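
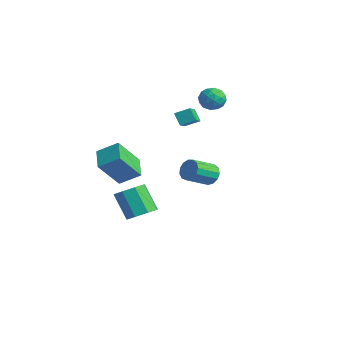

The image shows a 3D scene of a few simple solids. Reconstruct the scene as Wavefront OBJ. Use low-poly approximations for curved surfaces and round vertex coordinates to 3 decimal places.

v -1.254 -3.157 0.325
v -0.607 -2.307 0.973
v -1.344 -1.983 -1.128
v -0.696 -1.132 -0.479
v -0.144 -3.648 -0.141
v 0.504 -2.797 0.508
v -0.233 -2.473 -1.593
v 0.414 -1.623 -0.945
v 3.257 0.532 -0.186
v 3.504 0.276 -0.706
v 3.61 -0.947 -0.054
v 3.363 -0.692 0.466
v 3.777 0.401 -0.516
v 3.883 -0.823 0.135
v 3.885 0.567 -0.222
v 3.991 -0.656 0.43
v 3.794 0.722 0.084
v 3.899 -0.501 0.736
v 3.532 0.817 0.305
v 3.637 -0.407 0.956
v 3.183 0.821 0.369
v 3.288 -0.403 1.021
v 2.857 0.733 0.257
v 2.963 -0.49 0.909
v 2.659 0.582 0.005
v 2.765 -0.642 0.657
v 2.65 0.414 -0.308
v 2.756 -0.809 0.344
v 2.835 0.284 -0.582
v 2.94 -0.939 0.069
v 3.153 0.233 -0.73
v 3.259 -0.991 -0.079
v -2.239 4.46 1.879
v -1.904 3.957 1.424
v -2.416 3.583 2.716
v -2.081 3.08 2.261
v -1.673 3.631 2.582
v -1.563 4.173 2.064
v -2.757 3.367 2.076
v -2.647 3.909 1.558
v -2.224 3.282 1.545
v -1.554 3.445 1.858
v -2.766 4.095 2.282
v -2.096 4.258 2.595
v -2.056 4.285 1.578
v -2.264 3.255 2.562
v -2.024 3.579 2.751
v -1.827 3.283 2.483
v -1.856 4.412 1.955
v -1.659 4.117 1.687
v -1.523 3.925 2.367
v -2.661 3.423 2.453
v -2.464 3.128 2.185
v -2.493 4.257 1.657
v -2.296 3.961 1.389
v -2.797 3.615 1.773
v -2.047 3.593 1.381
v -2.151 3.077 1.873
v -2.548 3.246 1.765
v -2.484 3.565 1.461
v -1.653 3.688 1.565
v -1.757 3.173 2.057
v -1.517 3.497 2.246
v -1.453 3.815 1.942
v -1.841 3.292 1.637
v -2.563 4.367 2.083
v -2.667 3.852 2.575
v -2.867 3.725 2.198
v -2.803 4.043 1.894
v -2.169 4.463 2.267
v -2.273 3.947 2.759
v -1.836 3.975 2.679
v -1.772 4.294 2.375
v -2.479 4.248 2.503
v -3.634 2.692 0.657
v -2.865 1.986 1.163
v -3.244 3.371 1.012
v -2.475 2.666 1.519
v -3.145 2.754 0.001
v -2.376 2.049 0.508
v -2.755 3.434 0.357
v -1.986 2.728 0.863
v -0.532 -1.081 -4.199
v -0.018 -1.739 -3.953
v -0.955 -1.957 -2.576
v -1.468 -1.299 -2.821
v 0.191 -1.152 -3.719
v -0.746 -1.369 -2.341
v -0.024 -0.523 -3.765
v -0.961 -0.741 -2.388
v -0.536 -0.221 -4.066
v -1.473 -0.439 -2.688
v -1.045 -0.423 -4.444
v -1.982 -0.641 -3.067
v -1.254 -1.011 -4.679
v -2.191 -1.228 -3.301
v -1.039 -1.639 -4.632
v -1.976 -1.857 -3.255
v -0.527 -1.941 -4.332
v -1.464 -2.159 -2.954
f 2 4 1
f 5 2 1
f 1 4 3
f 3 5 1
f 2 8 4
f 6 2 5
f 6 8 2
f 4 8 3
f 7 5 3
f 3 8 7
f 7 6 5
f 8 6 7
f 10 9 13
f 10 13 11
f 11 13 14
f 11 14 12
f 13 9 15
f 13 15 14
f 14 15 16
f 14 16 12
f 15 9 17
f 15 17 16
f 16 17 18
f 16 18 12
f 17 9 19
f 17 19 18
f 18 19 20
f 18 20 12
f 19 9 21
f 19 21 20
f 20 21 22
f 20 22 12
f 21 9 23
f 21 23 22
f 22 23 24
f 22 24 12
f 23 9 25
f 23 25 24
f 24 25 26
f 24 26 12
f 25 9 27
f 25 27 26
f 26 27 28
f 26 28 12
f 27 9 29
f 27 29 28
f 28 29 30
f 28 30 12
f 29 9 31
f 29 31 30
f 30 31 32
f 30 32 12
f 31 9 10
f 31 10 32
f 32 10 11
f 32 11 12
f 33 70 49
f 70 44 73
f 49 73 38
f 70 73 49
f 33 49 45
f 49 38 50
f 45 50 34
f 49 50 45
f 33 45 54
f 45 34 55
f 54 55 40
f 45 55 54
f 33 54 66
f 54 40 69
f 66 69 43
f 54 69 66
f 33 66 70
f 66 43 74
f 70 74 44
f 66 74 70
f 34 50 61
f 50 38 64
f 61 64 42
f 50 64 61
f 38 73 51
f 73 44 72
f 51 72 37
f 73 72 51
f 44 74 71
f 74 43 67
f 71 67 35
f 74 67 71
f 43 69 68
f 69 40 56
f 68 56 39
f 69 56 68
f 40 55 60
f 55 34 57
f 60 57 41
f 55 57 60
f 36 62 48
f 62 42 63
f 48 63 37
f 62 63 48
f 36 48 46
f 48 37 47
f 46 47 35
f 48 47 46
f 36 46 53
f 46 35 52
f 53 52 39
f 46 52 53
f 36 53 58
f 53 39 59
f 58 59 41
f 53 59 58
f 36 58 62
f 58 41 65
f 62 65 42
f 58 65 62
f 37 63 51
f 63 42 64
f 51 64 38
f 63 64 51
f 35 47 71
f 47 37 72
f 71 72 44
f 47 72 71
f 39 52 68
f 52 35 67
f 68 67 43
f 52 67 68
f 41 59 60
f 59 39 56
f 60 56 40
f 59 56 60
f 42 65 61
f 65 41 57
f 61 57 34
f 65 57 61
f 76 78 75
f 79 76 75
f 75 78 77
f 77 79 75
f 76 82 78
f 80 76 79
f 80 82 76
f 78 82 77
f 81 79 77
f 77 82 81
f 81 80 79
f 82 80 81
f 84 83 87
f 84 87 85
f 85 87 88
f 85 88 86
f 87 83 89
f 87 89 88
f 88 89 90
f 88 90 86
f 89 83 91
f 89 91 90
f 90 91 92
f 90 92 86
f 91 83 93
f 91 93 92
f 92 93 94
f 92 94 86
f 93 83 95
f 93 95 94
f 94 95 96
f 94 96 86
f 95 83 97
f 95 97 96
f 96 97 98
f 96 98 86
f 97 83 99
f 97 99 98
f 98 99 100
f 98 100 86
f 99 83 84
f 99 84 100
f 100 84 85
f 100 85 86



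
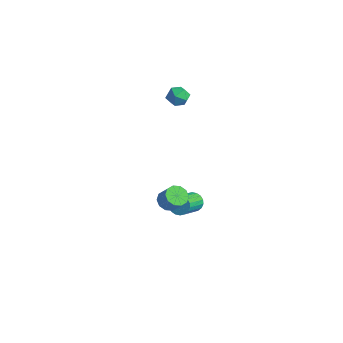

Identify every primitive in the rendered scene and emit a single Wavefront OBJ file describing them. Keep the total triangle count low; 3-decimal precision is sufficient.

v 0.645 -1.554 -1.308
v 1.031 -2.087 -1.601
v 1.781 -2.059 -0.665
v 1.395 -1.526 -0.372
v 1.197 -1.701 -1.746
v 1.947 -1.672 -0.81
v 1.153 -1.258 -1.724
v 1.903 -1.23 -0.788
v 0.914 -0.929 -1.543
v 1.665 -0.901 -0.607
v 0.573 -0.839 -1.272
v 1.323 -0.81 -0.336
v 0.259 -1.021 -1.015
v 1.009 -0.993 -0.079
v 0.093 -1.408 -0.87
v 0.843 -1.379 0.066
v 0.137 -1.85 -0.892
v 0.887 -1.822 0.044
v 0.375 -2.179 -1.073
v 1.126 -2.151 -0.137
v 0.717 -2.27 -1.344
v 1.467 -2.241 -0.408
v -3.587 1.907 3.942
v -3.19 2.457 3.541
v -2.49 1.463 4.419
v -2.093 2.013 4.018
v -2.554 2.222 4.622
v -3.233 2.496 4.327
v -2.447 1.424 3.633
v -3.126 1.698 3.338
v -2.486 2.159 3.35
v -2.552 2.652 3.961
v -3.128 1.268 3.999
v -3.194 1.761 4.61
v -1.108 1.689 -4.392
v -0.778 1.477 -4.959
v -0.161 -0.04 -4.036
v -0.492 0.171 -3.468
v -0.567 1.65 -4.817
v 0.05 0.133 -3.894
v -0.463 1.83 -4.591
v 0.154 0.312 -3.668
v -0.487 1.981 -4.325
v 0.13 0.464 -3.402
v -0.634 2.075 -4.073
v -0.018 0.558 -3.149
v -0.875 2.093 -3.883
v -0.259 0.576 -2.96
v -1.163 2.03 -3.795
v -0.546 0.513 -2.871
v -1.439 1.9 -3.824
v -0.822 0.383 -2.901
v -1.65 1.727 -3.966
v -1.033 0.21 -3.043
v -1.754 1.548 -4.192
v -1.137 0.03 -3.269
v -1.73 1.396 -4.458
v -1.113 -0.121 -3.535
v -1.582 1.302 -4.711
v -0.966 -0.215 -3.787
v -1.341 1.284 -4.9
v -0.725 -0.233 -3.977
v -1.054 1.347 -4.989
v -0.437 -0.17 -4.065
f 2 1 5
f 2 5 3
f 3 5 6
f 3 6 4
f 5 1 7
f 5 7 6
f 6 7 8
f 6 8 4
f 7 1 9
f 7 9 8
f 8 9 10
f 8 10 4
f 9 1 11
f 9 11 10
f 10 11 12
f 10 12 4
f 11 1 13
f 11 13 12
f 12 13 14
f 12 14 4
f 13 1 15
f 13 15 14
f 14 15 16
f 14 16 4
f 15 1 17
f 15 17 16
f 16 17 18
f 16 18 4
f 17 1 19
f 17 19 18
f 18 19 20
f 18 20 4
f 19 1 21
f 19 21 20
f 20 21 22
f 20 22 4
f 21 1 2
f 21 2 22
f 22 2 3
f 22 3 4
f 23 34 28
f 23 28 24
f 23 24 30
f 23 30 33
f 23 33 34
f 24 28 32
f 28 34 27
f 34 33 25
f 33 30 29
f 30 24 31
f 26 32 27
f 26 27 25
f 26 25 29
f 26 29 31
f 26 31 32
f 27 32 28
f 25 27 34
f 29 25 33
f 31 29 30
f 32 31 24
f 36 35 39
f 36 39 37
f 37 39 40
f 37 40 38
f 39 35 41
f 39 41 40
f 40 41 42
f 40 42 38
f 41 35 43
f 41 43 42
f 42 43 44
f 42 44 38
f 43 35 45
f 43 45 44
f 44 45 46
f 44 46 38
f 45 35 47
f 45 47 46
f 46 47 48
f 46 48 38
f 47 35 49
f 47 49 48
f 48 49 50
f 48 50 38
f 49 35 51
f 49 51 50
f 50 51 52
f 50 52 38
f 51 35 53
f 51 53 52
f 52 53 54
f 52 54 38
f 53 35 55
f 53 55 54
f 54 55 56
f 54 56 38
f 55 35 57
f 55 57 56
f 56 57 58
f 56 58 38
f 57 35 59
f 57 59 58
f 58 59 60
f 58 60 38
f 59 35 61
f 59 61 60
f 60 61 62
f 60 62 38
f 61 35 63
f 61 63 62
f 62 63 64
f 62 64 38
f 63 35 36
f 63 36 64
f 64 36 37
f 64 37 38



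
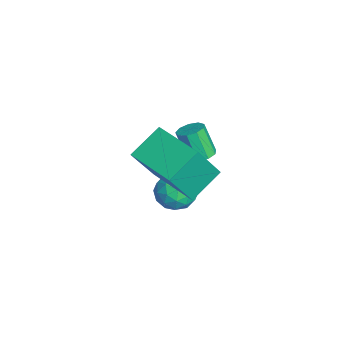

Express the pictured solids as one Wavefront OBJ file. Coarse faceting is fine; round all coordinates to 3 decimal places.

v -0.948 -2.731 1.363
v -0.436 -3.522 2.944
v 0.627 -1.652 1.392
v 1.139 -2.443 2.973
v -0.259 -3.717 0.647
v 0.253 -4.508 2.228
v 1.316 -2.638 0.676
v 1.828 -3.429 2.257
v -1.461 -2.115 -1.615
v -1.222 -2.5 -0.957
v -1.818 -3.24 -2.143
v -1.579 -3.625 -1.485
v -2.221 -3.149 -1.459
v -2 -2.454 -1.133
v -1.04 -3.286 -1.967
v -0.819 -2.591 -1.641
v -0.962 -3.224 -1.175
v -1.692 -3.139 -0.86
v -1.348 -2.601 -2.24
v -2.078 -2.516 -1.925
v -1.31 -2.209 -1.24
v -1.73 -3.531 -1.86
v -2.107 -3.252 -1.845
v -1.967 -3.478 -1.458
v -1.767 -2.182 -1.343
v -1.627 -2.408 -0.956
v -2.214 -2.79 -1.251
v -1.413 -3.332 -2.144
v -1.273 -3.558 -1.757
v -1.073 -2.262 -1.642
v -0.933 -2.488 -1.255
v -0.826 -2.95 -1.849
v -1.017 -2.86 -0.981
v -1.227 -3.522 -1.291
v -0.91 -3.322 -1.575
v -0.78 -2.914 -1.383
v -1.446 -2.811 -0.796
v -1.656 -3.472 -1.106
v -2.033 -3.192 -1.091
v -1.903 -2.784 -0.899
v -1.293 -3.236 -0.924
v -1.384 -2.268 -1.994
v -1.594 -2.929 -2.304
v -1.137 -2.956 -2.201
v -1.007 -2.548 -2.009
v -1.813 -2.218 -1.809
v -2.023 -2.88 -2.119
v -2.26 -2.826 -1.717
v -2.13 -2.418 -1.525
v -1.747 -2.504 -2.176
v -2.834 -1.836 -0.872
v -2.544 -2.277 -0.921
v -2.916 -2.645 0.204
v -3.206 -2.204 0.252
v -2.346 -2.014 -0.769
v -2.717 -2.382 0.355
v -2.376 -1.668 -0.666
v -2.747 -2.036 0.459
v -2.621 -1.4 -0.659
v -2.992 -1.769 0.465
v -2.965 -1.337 -0.752
v -3.336 -1.705 0.373
v -3.249 -1.506 -0.901
v -3.62 -1.875 0.223
v -3.338 -1.831 -1.037
v -3.709 -2.199 0.088
v -3.192 -2.157 -1.095
v -3.563 -2.525 0.029
v -2.879 -2.333 -1.05
v -3.25 -2.702 0.075
f 2 4 1
f 5 2 1
f 1 4 3
f 3 5 1
f 2 8 4
f 6 2 5
f 6 8 2
f 4 8 3
f 7 5 3
f 3 8 7
f 7 6 5
f 8 6 7
f 9 46 25
f 46 20 49
f 25 49 14
f 46 49 25
f 9 25 21
f 25 14 26
f 21 26 10
f 25 26 21
f 9 21 30
f 21 10 31
f 30 31 16
f 21 31 30
f 9 30 42
f 30 16 45
f 42 45 19
f 30 45 42
f 9 42 46
f 42 19 50
f 46 50 20
f 42 50 46
f 10 26 37
f 26 14 40
f 37 40 18
f 26 40 37
f 14 49 27
f 49 20 48
f 27 48 13
f 49 48 27
f 20 50 47
f 50 19 43
f 47 43 11
f 50 43 47
f 19 45 44
f 45 16 32
f 44 32 15
f 45 32 44
f 16 31 36
f 31 10 33
f 36 33 17
f 31 33 36
f 12 38 24
f 38 18 39
f 24 39 13
f 38 39 24
f 12 24 22
f 24 13 23
f 22 23 11
f 24 23 22
f 12 22 29
f 22 11 28
f 29 28 15
f 22 28 29
f 12 29 34
f 29 15 35
f 34 35 17
f 29 35 34
f 12 34 38
f 34 17 41
f 38 41 18
f 34 41 38
f 13 39 27
f 39 18 40
f 27 40 14
f 39 40 27
f 11 23 47
f 23 13 48
f 47 48 20
f 23 48 47
f 15 28 44
f 28 11 43
f 44 43 19
f 28 43 44
f 17 35 36
f 35 15 32
f 36 32 16
f 35 32 36
f 18 41 37
f 41 17 33
f 37 33 10
f 41 33 37
f 52 51 55
f 52 55 53
f 53 55 56
f 53 56 54
f 55 51 57
f 55 57 56
f 56 57 58
f 56 58 54
f 57 51 59
f 57 59 58
f 58 59 60
f 58 60 54
f 59 51 61
f 59 61 60
f 60 61 62
f 60 62 54
f 61 51 63
f 61 63 62
f 62 63 64
f 62 64 54
f 63 51 65
f 63 65 64
f 64 65 66
f 64 66 54
f 65 51 67
f 65 67 66
f 66 67 68
f 66 68 54
f 67 51 69
f 67 69 68
f 68 69 70
f 68 70 54
f 69 51 52
f 69 52 70
f 70 52 53
f 70 53 54



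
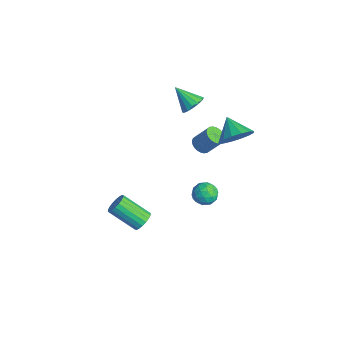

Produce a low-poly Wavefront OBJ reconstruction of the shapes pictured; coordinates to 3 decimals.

v 0.984 2.185 2.117
v 1.452 2.706 2.859
v -0.164 2.155 2.863
v 1.24 3.075 2.546
v 0.959 3.205 2.118
v 0.684 3.062 1.69
v 0.491 2.684 1.377
v 0.429 2.172 1.261
v 0.516 1.664 1.375
v 0.729 1.295 1.688
v 1.01 1.165 2.116
v 1.284 1.308 2.544
v 1.478 1.686 2.857
v 1.54 2.198 2.973
v -3.318 1.613 1.287
v -3.036 2.045 1.832
v -4.242 0.947 2.293
v -3.336 2.246 1.689
v -3.632 2.278 1.439
v -3.843 2.131 1.148
v -3.914 1.846 0.895
v -3.825 1.499 0.746
v -3.6 1.182 0.742
v -3.3 0.981 0.884
v -3.005 0.949 1.134
v -2.794 1.096 1.425
v -2.723 1.381 1.679
v -2.812 1.728 1.828
v -2.331 1.669 -1.396
v -1.905 1.238 -1.331
v -1.422 1.88 -0.258
v -1.849 2.311 -0.324
v -1.793 1.393 -1.473
v -1.31 2.035 -0.401
v -1.763 1.589 -1.604
v -1.281 2.231 -0.532
v -1.82 1.798 -1.703
v -1.338 2.44 -0.631
v -1.955 1.987 -1.756
v -1.472 2.629 -0.683
v -2.147 2.128 -1.754
v -1.664 2.77 -0.681
v -2.367 2.198 -1.697
v -1.884 2.84 -0.625
v -2.582 2.189 -1.595
v -2.099 2.831 -0.522
v -2.758 2.1 -1.462
v -2.275 2.742 -0.389
v -2.87 1.945 -1.319
v -2.387 2.587 -0.247
v -2.899 1.749 -1.188
v -2.417 2.391 -0.116
v -2.842 1.54 -1.089
v -2.36 2.182 -0.017
v -2.708 1.351 -1.037
v -2.225 1.993 0.036
v -2.516 1.21 -1.039
v -2.033 1.852 0.034
v -2.296 1.14 -1.095
v -1.813 1.782 -0.023
v -2.081 1.149 -1.198
v -1.598 1.791 -0.125
v 1.507 -3.307 -2.511
v 1.999 -3.715 -2.477
v 1.004 -4.822 -1.394
v 0.513 -4.413 -1.429
v 2.046 -3.541 -2.256
v 1.051 -4.648 -1.174
v 1.986 -3.321 -2.086
v 0.991 -4.427 -1.004
v 1.831 -3.097 -2
v 0.836 -4.204 -0.918
v 1.612 -2.916 -2.015
v 0.617 -4.022 -0.933
v 1.372 -2.811 -2.129
v 0.377 -3.918 -1.047
v 1.16 -2.805 -2.318
v 0.165 -3.912 -1.236
v 1.016 -2.898 -2.546
v 0.021 -4.005 -1.463
v 0.969 -3.072 -2.766
v -0.026 -4.179 -1.684
v 1.029 -3.293 -2.936
v 0.034 -4.399 -1.854
v 1.184 -3.516 -3.022
v 0.189 -4.623 -1.94
v 1.403 -3.698 -3.007
v 0.408 -4.804 -1.925
v 1.643 -3.802 -2.893
v 0.648 -4.909 -1.811
v 1.855 -3.808 -2.704
v 0.86 -4.915 -1.622
v 3.219 -1.092 1.328
v 3.558 -0.735 1.86
v 4.162 -0.965 0.64
v 4.501 -0.608 1.172
v 4.367 -1.318 1.24
v 3.785 -1.396 1.665
v 3.935 -0.304 0.835
v 3.353 -0.382 1.26
v 4.001 -0.247 1.555
v 4.268 -0.874 1.806
v 3.452 -0.826 0.694
v 3.719 -1.453 0.945
v 3.306 -0.925 1.654
v 4.414 -0.775 0.846
v 4.335 -1.193 0.886
v 4.535 -0.982 1.199
v 3.439 -1.313 1.54
v 3.638 -1.103 1.852
v 4.114 -1.446 1.488
v 4.082 -0.597 0.648
v 4.281 -0.387 0.96
v 3.185 -0.718 1.301
v 3.385 -0.507 1.614
v 3.606 -0.254 1.012
v 3.766 -0.428 1.788
v 4.32 -0.353 1.384
v 3.987 -0.175 1.185
v 3.645 -0.221 1.435
v 3.923 -0.796 1.935
v 4.477 -0.722 1.531
v 4.398 -1.139 1.571
v 4.056 -1.185 1.821
v 4.183 -0.51 1.756
v 3.243 -0.978 0.969
v 3.797 -0.904 0.565
v 3.664 -0.515 0.679
v 3.322 -0.561 0.929
v 3.4 -1.347 1.116
v 3.954 -1.272 0.712
v 4.075 -1.479 1.065
v 3.733 -1.525 1.315
v 3.537 -1.19 0.744
f 2 1 4
f 2 4 3
f 4 1 5
f 4 5 3
f 5 1 6
f 5 6 3
f 6 1 7
f 6 7 3
f 7 1 8
f 7 8 3
f 8 1 9
f 8 9 3
f 9 1 10
f 9 10 3
f 10 1 11
f 10 11 3
f 11 1 12
f 11 12 3
f 12 1 13
f 12 13 3
f 13 1 14
f 13 14 3
f 14 1 2
f 14 2 3
f 16 15 18
f 16 18 17
f 18 15 19
f 18 19 17
f 19 15 20
f 19 20 17
f 20 15 21
f 20 21 17
f 21 15 22
f 21 22 17
f 22 15 23
f 22 23 17
f 23 15 24
f 23 24 17
f 24 15 25
f 24 25 17
f 25 15 26
f 25 26 17
f 26 15 27
f 26 27 17
f 27 15 28
f 27 28 17
f 28 15 16
f 28 16 17
f 30 29 33
f 30 33 31
f 31 33 34
f 31 34 32
f 33 29 35
f 33 35 34
f 34 35 36
f 34 36 32
f 35 29 37
f 35 37 36
f 36 37 38
f 36 38 32
f 37 29 39
f 37 39 38
f 38 39 40
f 38 40 32
f 39 29 41
f 39 41 40
f 40 41 42
f 40 42 32
f 41 29 43
f 41 43 42
f 42 43 44
f 42 44 32
f 43 29 45
f 43 45 44
f 44 45 46
f 44 46 32
f 45 29 47
f 45 47 46
f 46 47 48
f 46 48 32
f 47 29 49
f 47 49 48
f 48 49 50
f 48 50 32
f 49 29 51
f 49 51 50
f 50 51 52
f 50 52 32
f 51 29 53
f 51 53 52
f 52 53 54
f 52 54 32
f 53 29 55
f 53 55 54
f 54 55 56
f 54 56 32
f 55 29 57
f 55 57 56
f 56 57 58
f 56 58 32
f 57 29 59
f 57 59 58
f 58 59 60
f 58 60 32
f 59 29 61
f 59 61 60
f 60 61 62
f 60 62 32
f 61 29 30
f 61 30 62
f 62 30 31
f 62 31 32
f 64 63 67
f 64 67 65
f 65 67 68
f 65 68 66
f 67 63 69
f 67 69 68
f 68 69 70
f 68 70 66
f 69 63 71
f 69 71 70
f 70 71 72
f 70 72 66
f 71 63 73
f 71 73 72
f 72 73 74
f 72 74 66
f 73 63 75
f 73 75 74
f 74 75 76
f 74 76 66
f 75 63 77
f 75 77 76
f 76 77 78
f 76 78 66
f 77 63 79
f 77 79 78
f 78 79 80
f 78 80 66
f 79 63 81
f 79 81 80
f 80 81 82
f 80 82 66
f 81 63 83
f 81 83 82
f 82 83 84
f 82 84 66
f 83 63 85
f 83 85 84
f 84 85 86
f 84 86 66
f 85 63 87
f 85 87 86
f 86 87 88
f 86 88 66
f 87 63 89
f 87 89 88
f 88 89 90
f 88 90 66
f 89 63 91
f 89 91 90
f 90 91 92
f 90 92 66
f 91 63 64
f 91 64 92
f 92 64 65
f 92 65 66
f 93 130 109
f 130 104 133
f 109 133 98
f 130 133 109
f 93 109 105
f 109 98 110
f 105 110 94
f 109 110 105
f 93 105 114
f 105 94 115
f 114 115 100
f 105 115 114
f 93 114 126
f 114 100 129
f 126 129 103
f 114 129 126
f 93 126 130
f 126 103 134
f 130 134 104
f 126 134 130
f 94 110 121
f 110 98 124
f 121 124 102
f 110 124 121
f 98 133 111
f 133 104 132
f 111 132 97
f 133 132 111
f 104 134 131
f 134 103 127
f 131 127 95
f 134 127 131
f 103 129 128
f 129 100 116
f 128 116 99
f 129 116 128
f 100 115 120
f 115 94 117
f 120 117 101
f 115 117 120
f 96 122 108
f 122 102 123
f 108 123 97
f 122 123 108
f 96 108 106
f 108 97 107
f 106 107 95
f 108 107 106
f 96 106 113
f 106 95 112
f 113 112 99
f 106 112 113
f 96 113 118
f 113 99 119
f 118 119 101
f 113 119 118
f 96 118 122
f 118 101 125
f 122 125 102
f 118 125 122
f 97 123 111
f 123 102 124
f 111 124 98
f 123 124 111
f 95 107 131
f 107 97 132
f 131 132 104
f 107 132 131
f 99 112 128
f 112 95 127
f 128 127 103
f 112 127 128
f 101 119 120
f 119 99 116
f 120 116 100
f 119 116 120
f 102 125 121
f 125 101 117
f 121 117 94
f 125 117 121



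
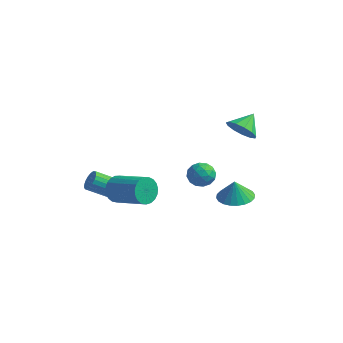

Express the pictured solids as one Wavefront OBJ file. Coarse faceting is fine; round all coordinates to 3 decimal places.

v 2.432 1.722 2.611
v 2.854 1.252 3.239
v 2.608 2.758 3.269
v 3.205 1.399 2.912
v 3.31 1.649 2.49
v 3.137 1.921 2.107
v 2.74 2.131 1.883
v 2.245 2.21 1.891
v 1.809 2.135 2.128
v 1.571 1.928 2.518
v 1.606 1.656 2.937
v 1.903 1.405 3.254
v 2.368 1.254 3.366
v -2.283 -2.558 -0.796
v -1.969 -2.019 -1.328
v -0.103 -2.323 -0.536
v -0.417 -2.862 -0.004
v -2.049 -1.819 -1.064
v -0.183 -2.123 -0.271
v -2.169 -1.747 -0.753
v -0.303 -2.051 0.04
v -2.309 -1.815 -0.449
v -0.443 -2.119 0.343
v -2.445 -2.012 -0.206
v -0.579 -2.316 0.586
v -2.552 -2.303 -0.065
v -0.686 -2.607 0.728
v -2.613 -2.639 -0.05
v -0.747 -2.942 0.743
v -2.617 -2.96 -0.164
v -0.751 -3.264 0.628
v -2.563 -3.212 -0.388
v -0.697 -3.515 0.405
v -2.461 -3.35 -0.682
v -0.595 -3.654 0.111
v -2.328 -3.352 -0.996
v -0.462 -3.656 -0.203
v -2.187 -3.217 -1.275
v -0.321 -3.521 -0.483
v -2.063 -2.967 -1.472
v -0.197 -3.271 -0.679
v -1.977 -2.647 -1.552
v -0.111 -2.951 -0.759
v -1.944 -2.312 -1.501
v -0.078 -2.615 -0.708
v 0.565 1.887 -1.42
v 1.175 1.371 -1.441
v -0.195 0.969 -0.919
v 0.415 0.453 -0.94
v 0.429 1.067 -0.429
v 0.899 1.635 -0.739
v 0.081 0.705 -1.621
v 0.551 1.273 -1.931
v 0.876 0.641 -1.566
v 1.091 0.865 -0.829
v -0.111 1.475 -1.531
v 0.104 1.699 -0.794
v 0.936 1.71 -1.474
v 0.044 0.63 -0.886
v 0.052 0.991 -0.585
v 0.41 0.688 -0.598
v 0.774 1.865 -1.062
v 1.133 1.562 -1.074
v 0.695 1.383 -0.48
v -0.153 0.778 -1.286
v 0.206 0.475 -1.298
v 0.57 1.652 -1.762
v 0.928 1.349 -1.775
v 0.285 0.957 -1.88
v 1.119 0.977 -1.56
v 0.673 0.437 -1.266
v 0.477 0.586 -1.666
v 0.752 0.92 -1.848
v 1.246 1.109 -1.127
v 0.799 0.569 -0.833
v 0.808 0.93 -0.533
v 1.084 1.264 -0.715
v 1.07 0.679 -1.201
v 0.181 1.771 -1.527
v -0.266 1.231 -1.233
v -0.104 1.076 -1.645
v 0.172 1.41 -1.827
v 0.307 1.903 -1.094
v -0.139 1.363 -0.8
v 0.228 1.42 -0.512
v 0.503 1.754 -0.694
v -0.09 1.661 -1.159
v 1.105 3.892 -4.568
v 2.113 4.093 -4.492
v 1.015 3.908 -3.412
v 1.96 4.464 -4.509
v 1.677 4.748 -4.535
v 1.307 4.902 -4.567
v 0.906 4.902 -4.598
v 0.536 4.748 -4.625
v 0.252 4.464 -4.643
v 0.098 4.093 -4.65
v 0.098 3.691 -4.644
v 0.251 3.32 -4.627
v 0.534 3.035 -4.601
v 0.904 2.882 -4.57
v 1.305 2.882 -4.538
v 1.675 3.036 -4.512
v 1.959 3.32 -4.493
v 2.112 3.691 -4.486
v -3.116 -1.234 -2.075
v -2.751 -1.255 -1.587
v -3.879 -1.988 -0.776
v -4.244 -1.966 -1.265
v -2.881 -1.019 -1.555
v -4.009 -1.752 -0.744
v -3.058 -0.826 -1.626
v -4.186 -1.558 -0.815
v -3.246 -0.713 -1.785
v -4.374 -1.445 -0.975
v -3.409 -0.703 -2.003
v -4.536 -1.436 -1.192
v -3.513 -0.799 -2.234
v -4.641 -1.531 -1.424
v -3.539 -0.98 -2.435
v -4.667 -1.713 -1.624
v -3.481 -1.212 -2.564
v -4.609 -1.945 -1.753
v -3.351 -1.448 -2.596
v -4.479 -2.181 -1.785
v -3.174 -1.642 -2.525
v -4.302 -2.374 -1.714
v -2.986 -1.755 -2.365
v -4.114 -2.487 -1.555
v -2.824 -1.764 -2.148
v -3.951 -2.497 -1.337
v -2.719 -1.669 -1.916
v -3.847 -2.401 -1.106
v -2.693 -1.487 -1.716
v -3.821 -2.22 -0.905
f 2 1 4
f 2 4 3
f 4 1 5
f 4 5 3
f 5 1 6
f 5 6 3
f 6 1 7
f 6 7 3
f 7 1 8
f 7 8 3
f 8 1 9
f 8 9 3
f 9 1 10
f 9 10 3
f 10 1 11
f 10 11 3
f 11 1 12
f 11 12 3
f 12 1 13
f 12 13 3
f 13 1 2
f 13 2 3
f 15 14 18
f 15 18 16
f 16 18 19
f 16 19 17
f 18 14 20
f 18 20 19
f 19 20 21
f 19 21 17
f 20 14 22
f 20 22 21
f 21 22 23
f 21 23 17
f 22 14 24
f 22 24 23
f 23 24 25
f 23 25 17
f 24 14 26
f 24 26 25
f 25 26 27
f 25 27 17
f 26 14 28
f 26 28 27
f 27 28 29
f 27 29 17
f 28 14 30
f 28 30 29
f 29 30 31
f 29 31 17
f 30 14 32
f 30 32 31
f 31 32 33
f 31 33 17
f 32 14 34
f 32 34 33
f 33 34 35
f 33 35 17
f 34 14 36
f 34 36 35
f 35 36 37
f 35 37 17
f 36 14 38
f 36 38 37
f 37 38 39
f 37 39 17
f 38 14 40
f 38 40 39
f 39 40 41
f 39 41 17
f 40 14 42
f 40 42 41
f 41 42 43
f 41 43 17
f 42 14 44
f 42 44 43
f 43 44 45
f 43 45 17
f 44 14 15
f 44 15 45
f 45 15 16
f 45 16 17
f 46 83 62
f 83 57 86
f 62 86 51
f 83 86 62
f 46 62 58
f 62 51 63
f 58 63 47
f 62 63 58
f 46 58 67
f 58 47 68
f 67 68 53
f 58 68 67
f 46 67 79
f 67 53 82
f 79 82 56
f 67 82 79
f 46 79 83
f 79 56 87
f 83 87 57
f 79 87 83
f 47 63 74
f 63 51 77
f 74 77 55
f 63 77 74
f 51 86 64
f 86 57 85
f 64 85 50
f 86 85 64
f 57 87 84
f 87 56 80
f 84 80 48
f 87 80 84
f 56 82 81
f 82 53 69
f 81 69 52
f 82 69 81
f 53 68 73
f 68 47 70
f 73 70 54
f 68 70 73
f 49 75 61
f 75 55 76
f 61 76 50
f 75 76 61
f 49 61 59
f 61 50 60
f 59 60 48
f 61 60 59
f 49 59 66
f 59 48 65
f 66 65 52
f 59 65 66
f 49 66 71
f 66 52 72
f 71 72 54
f 66 72 71
f 49 71 75
f 71 54 78
f 75 78 55
f 71 78 75
f 50 76 64
f 76 55 77
f 64 77 51
f 76 77 64
f 48 60 84
f 60 50 85
f 84 85 57
f 60 85 84
f 52 65 81
f 65 48 80
f 81 80 56
f 65 80 81
f 54 72 73
f 72 52 69
f 73 69 53
f 72 69 73
f 55 78 74
f 78 54 70
f 74 70 47
f 78 70 74
f 89 88 91
f 89 91 90
f 91 88 92
f 91 92 90
f 92 88 93
f 92 93 90
f 93 88 94
f 93 94 90
f 94 88 95
f 94 95 90
f 95 88 96
f 95 96 90
f 96 88 97
f 96 97 90
f 97 88 98
f 97 98 90
f 98 88 99
f 98 99 90
f 99 88 100
f 99 100 90
f 100 88 101
f 100 101 90
f 101 88 102
f 101 102 90
f 102 88 103
f 102 103 90
f 103 88 104
f 103 104 90
f 104 88 105
f 104 105 90
f 105 88 89
f 105 89 90
f 107 106 110
f 107 110 108
f 108 110 111
f 108 111 109
f 110 106 112
f 110 112 111
f 111 112 113
f 111 113 109
f 112 106 114
f 112 114 113
f 113 114 115
f 113 115 109
f 114 106 116
f 114 116 115
f 115 116 117
f 115 117 109
f 116 106 118
f 116 118 117
f 117 118 119
f 117 119 109
f 118 106 120
f 118 120 119
f 119 120 121
f 119 121 109
f 120 106 122
f 120 122 121
f 121 122 123
f 121 123 109
f 122 106 124
f 122 124 123
f 123 124 125
f 123 125 109
f 124 106 126
f 124 126 125
f 125 126 127
f 125 127 109
f 126 106 128
f 126 128 127
f 127 128 129
f 127 129 109
f 128 106 130
f 128 130 129
f 129 130 131
f 129 131 109
f 130 106 132
f 130 132 131
f 131 132 133
f 131 133 109
f 132 106 134
f 132 134 133
f 133 134 135
f 133 135 109
f 134 106 107
f 134 107 135
f 135 107 108
f 135 108 109



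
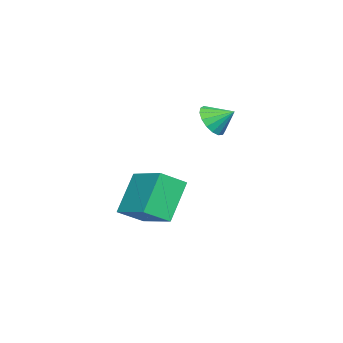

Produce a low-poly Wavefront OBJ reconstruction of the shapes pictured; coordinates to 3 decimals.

v 0.553 1.64 3.49
v 1.305 1.455 3.76
v 0.567 2.54 4.07
v 1.371 1.664 3.434
v 1.249 1.867 3.121
v 0.968 2.019 2.893
v 0.592 2.084 2.801
v 0.207 2.047 2.868
v -0.099 1.917 3.077
v -0.255 1.724 3.38
v -0.227 1.512 3.709
v -0.02 1.329 3.988
v 0.319 1.217 4.152
v 0.711 1.203 4.165
v 1.067 1.288 4.024
v 0.259 -1.329 -2.421
v -0.981 -1.07 -0.72
v 1.473 0.245 -1.774
v 0.234 0.503 -0.074
v 1.006 -2.183 -1.746
v -0.233 -1.925 -0.046
v 2.221 -0.61 -1.1
v 0.981 -0.351 0.601
f 2 1 4
f 2 4 3
f 4 1 5
f 4 5 3
f 5 1 6
f 5 6 3
f 6 1 7
f 6 7 3
f 7 1 8
f 7 8 3
f 8 1 9
f 8 9 3
f 9 1 10
f 9 10 3
f 10 1 11
f 10 11 3
f 11 1 12
f 11 12 3
f 12 1 13
f 12 13 3
f 13 1 14
f 13 14 3
f 14 1 15
f 14 15 3
f 15 1 2
f 15 2 3
f 17 19 16
f 20 17 16
f 16 19 18
f 18 20 16
f 17 23 19
f 21 17 20
f 21 23 17
f 19 23 18
f 22 20 18
f 18 23 22
f 22 21 20
f 23 21 22



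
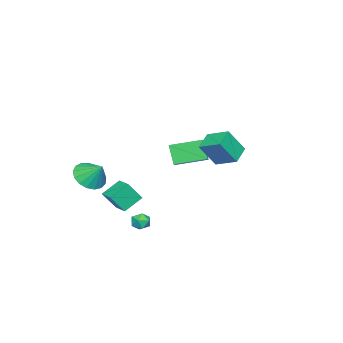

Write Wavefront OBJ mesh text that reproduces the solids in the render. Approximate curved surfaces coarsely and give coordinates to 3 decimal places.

v 3.37 -2.914 -0.423
v 4.381 -3.302 -0.231
v 3.55 -1.926 0.623
v 4.456 -2.93 -0.595
v 4.283 -2.554 -0.92
v 3.9 -2.26 -1.131
v 3.396 -2.116 -1.18
v 2.886 -2.155 -1.056
v 2.487 -2.367 -0.787
v 2.29 -2.705 -0.434
v 2.34 -3.091 -0.079
v 2.627 -3.436 0.197
v 3.083 -3.661 0.331
v 3.605 -3.715 0.292
v 4.074 -3.586 0.09
v 2.802 0.736 -3.818
v 3.453 0.645 -3.738
v 2.607 -0.105 -3.182
v 3.258 -0.196 -3.102
v 2.963 0.334 -2.837
v 3.083 0.854 -3.23
v 2.977 -0.314 -3.69
v 3.097 0.206 -4.083
v 3.561 -0.004 -3.659
v 3.553 0.397 -3.132
v 2.507 0.143 -3.788
v 2.499 0.544 -3.261
v 0.13 3.501 0.7
v -1.062 3.377 1.229
v 0.242 4.922 1.285
v -0.95 4.798 1.814
v 0.87 2.822 2.206
v -0.322 2.698 2.735
v 0.982 4.243 2.791
v -0.21 4.119 3.32
v 2.108 -1.949 -3.263
v 2.656 -2.563 -2.082
v 1.046 -1.41 -2.49
v 1.594 -2.025 -1.309
v 2.766 -0.955 -3.051
v 3.314 -1.57 -1.87
v 1.704 -0.417 -2.278
v 2.252 -1.031 -1.097
v -3.762 -1.407 -2.002
v -4.183 -1.989 -0.696
v -4.839 0.299 -1.588
v -5.26 -0.283 -0.283
v -2.58 -0.817 -1.357
v -3.001 -1.399 -0.052
v -3.657 0.889 -0.944
v -4.078 0.307 0.362
f 2 1 4
f 2 4 3
f 4 1 5
f 4 5 3
f 5 1 6
f 5 6 3
f 6 1 7
f 6 7 3
f 7 1 8
f 7 8 3
f 8 1 9
f 8 9 3
f 9 1 10
f 9 10 3
f 10 1 11
f 10 11 3
f 11 1 12
f 11 12 3
f 12 1 13
f 12 13 3
f 13 1 14
f 13 14 3
f 14 1 15
f 14 15 3
f 15 1 2
f 15 2 3
f 16 27 21
f 16 21 17
f 16 17 23
f 16 23 26
f 16 26 27
f 17 21 25
f 21 27 20
f 27 26 18
f 26 23 22
f 23 17 24
f 19 25 20
f 19 20 18
f 19 18 22
f 19 22 24
f 19 24 25
f 20 25 21
f 18 20 27
f 22 18 26
f 24 22 23
f 25 24 17
f 29 31 28
f 32 29 28
f 28 31 30
f 30 32 28
f 29 35 31
f 33 29 32
f 33 35 29
f 31 35 30
f 34 32 30
f 30 35 34
f 34 33 32
f 35 33 34
f 37 39 36
f 40 37 36
f 36 39 38
f 38 40 36
f 37 43 39
f 41 37 40
f 41 43 37
f 39 43 38
f 42 40 38
f 38 43 42
f 42 41 40
f 43 41 42
f 45 47 44
f 48 45 44
f 44 47 46
f 46 48 44
f 45 51 47
f 49 45 48
f 49 51 45
f 47 51 46
f 50 48 46
f 46 51 50
f 50 49 48
f 51 49 50



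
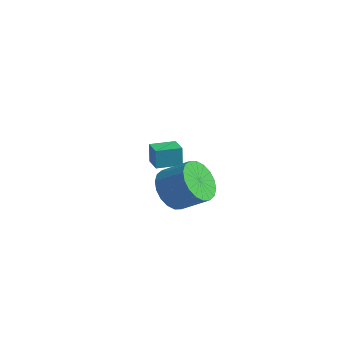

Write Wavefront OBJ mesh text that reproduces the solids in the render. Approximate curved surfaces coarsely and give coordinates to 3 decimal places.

v -2.394 2.036 -3.747
v -2.507 2.141 -2.81
v -3.17 2.508 -3.894
v -3.283 2.613 -2.956
v -1.797 3.007 -3.784
v -1.91 3.112 -2.846
v -2.573 3.479 -3.93
v -2.686 3.584 -2.993
v 1.608 -1.576 -1.3
v 2.215 -2.097 -1.849
v 3.258 -1.705 -1.07
v 2.652 -1.184 -0.52
v 2.215 -1.712 -2.044
v 3.259 -1.32 -1.265
v 2.096 -1.3 -2.091
v 3.139 -0.908 -1.312
v 1.88 -0.943 -1.982
v 2.923 -0.55 -1.203
v 1.61 -0.711 -1.738
v 2.653 -0.318 -0.958
v 1.34 -0.65 -1.406
v 2.383 -0.258 -0.627
v 1.123 -0.773 -1.054
v 2.166 -0.381 -0.275
v 1.002 -1.055 -0.75
v 2.045 -0.663 0.029
v 1.001 -1.44 -0.555
v 2.045 -1.048 0.224
v 1.121 -1.852 -0.508
v 2.164 -1.46 0.271
v 1.337 -2.21 -0.617
v 2.38 -1.817 0.162
v 1.607 -2.442 -0.862
v 2.65 -2.049 -0.082
v 1.877 -2.502 -1.193
v 2.92 -2.11 -0.414
v 2.094 -2.379 -1.545
v 3.137 -1.987 -0.766
f 2 4 1
f 5 2 1
f 1 4 3
f 3 5 1
f 2 8 4
f 6 2 5
f 6 8 2
f 4 8 3
f 7 5 3
f 3 8 7
f 7 6 5
f 8 6 7
f 10 9 13
f 10 13 11
f 11 13 14
f 11 14 12
f 13 9 15
f 13 15 14
f 14 15 16
f 14 16 12
f 15 9 17
f 15 17 16
f 16 17 18
f 16 18 12
f 17 9 19
f 17 19 18
f 18 19 20
f 18 20 12
f 19 9 21
f 19 21 20
f 20 21 22
f 20 22 12
f 21 9 23
f 21 23 22
f 22 23 24
f 22 24 12
f 23 9 25
f 23 25 24
f 24 25 26
f 24 26 12
f 25 9 27
f 25 27 26
f 26 27 28
f 26 28 12
f 27 9 29
f 27 29 28
f 28 29 30
f 28 30 12
f 29 9 31
f 29 31 30
f 30 31 32
f 30 32 12
f 31 9 33
f 31 33 32
f 32 33 34
f 32 34 12
f 33 9 35
f 33 35 34
f 34 35 36
f 34 36 12
f 35 9 37
f 35 37 36
f 36 37 38
f 36 38 12
f 37 9 10
f 37 10 38
f 38 10 11
f 38 11 12



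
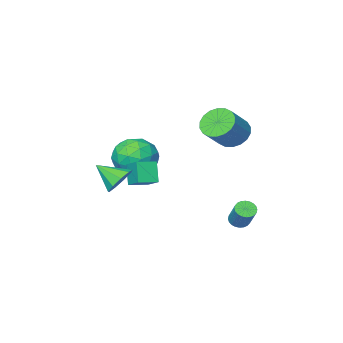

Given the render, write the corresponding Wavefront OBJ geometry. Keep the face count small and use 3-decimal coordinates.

v 1.686 0.26 -2.284
v 1.437 -0.304 -1.208
v 1.809 1.386 -1.667
v 1.559 0.822 -0.591
v 2.681 0.078 -2.149
v 2.431 -0.486 -1.073
v 2.803 1.204 -1.532
v 2.554 0.64 -0.456
v 3.543 0.832 -1.409
v 4.287 0.993 -1.85
v 4.257 -0.172 -0.571
v 4.245 1.361 -1.375
v 3.875 1.48 -0.916
v 3.349 1.297 -0.688
v 2.914 0.895 -0.797
v 2.773 0.464 -1.193
v 2.992 0.205 -1.69
v 3.469 0.239 -2.056
v 3.98 0.55 -2.119
v -2.972 0.448 0.174
v -2.357 -0.134 -0.278
v -1.153 0.29 0.815
v -1.768 0.872 1.266
v -2.303 0.237 -0.482
v -1.099 0.661 0.611
v -2.381 0.651 -0.556
v -1.178 1.075 0.537
v -2.577 1.024 -0.485
v -1.373 1.448 0.608
v -2.851 1.283 -0.284
v -1.647 1.707 0.809
v -3.148 1.377 0.008
v -1.945 1.801 1.1
v -3.411 1.287 0.332
v -2.207 1.711 1.425
v -3.587 1.03 0.625
v -2.383 1.454 1.718
v -3.641 0.659 0.829
v -2.437 1.083 1.922
v -3.562 0.245 0.903
v -2.359 0.669 1.996
v -3.367 -0.128 0.832
v -2.163 0.296 1.925
v -3.093 -0.387 0.631
v -1.889 0.037 1.724
v -2.795 -0.481 0.34
v -1.592 -0.057 1.432
v -2.533 -0.391 0.015
v -1.329 0.033 1.108
v -1.611 3.059 -4.314
v -1.392 3.414 -4.656
v -1.129 4.337 -3.528
v -1.349 3.981 -3.186
v -1.594 3.475 -4.658
v -1.331 4.397 -3.531
v -1.799 3.471 -4.608
v -1.536 4.394 -3.48
v -1.975 3.405 -4.513
v -1.712 4.328 -3.385
v -2.095 3.287 -4.387
v -1.833 4.209 -3.26
v -2.143 3.133 -4.251
v -1.88 4.056 -3.123
v -2.109 2.969 -4.124
v -1.846 3.891 -2.996
v -1.999 2.818 -4.026
v -1.737 3.74 -2.898
v -1.831 2.703 -3.972
v -1.568 3.626 -2.844
v -1.629 2.643 -3.969
v -1.366 3.565 -2.842
v -1.424 2.646 -4.02
v -1.161 3.569 -2.892
v -1.248 2.712 -4.115
v -0.985 3.635 -2.987
v -1.127 2.831 -4.24
v -0.865 3.753 -3.113
v -1.08 2.984 -4.377
v -0.817 3.907 -3.249
v -1.114 3.149 -4.504
v -0.851 4.071 -3.376
v -1.223 3.3 -4.602
v -0.961 4.222 -3.474
v 1.31 -1.047 -1.174
v 1.831 -1.635 -2.148
v 0.109 -2.645 -0.852
v 0.63 -3.233 -1.826
v 1.296 -3.034 -0.786
v 2.039 -2.047 -0.985
v -0.099 -2.233 -2.015
v 0.644 -1.246 -2.214
v 0.96 -2.368 -2.668
v 1.822 -2.863 -1.908
v 0.118 -1.417 -1.092
v 0.98 -1.912 -0.332
v 1.676 -1.201 -1.689
v 0.264 -3.079 -1.311
v 0.655 -2.962 -0.699
v 0.961 -3.308 -1.272
v 1.798 -1.443 -1.005
v 2.104 -1.789 -1.578
v 1.79 -2.611 -0.777
v -0.164 -2.491 -1.422
v 0.142 -2.837 -1.995
v 0.979 -0.972 -1.728
v 1.285 -1.318 -2.301
v 0.15 -1.669 -2.223
v 1.471 -1.978 -2.567
v 0.764 -2.916 -2.378
v 0.336 -2.329 -2.489
v 0.773 -1.748 -2.606
v 1.977 -2.269 -2.121
v 1.271 -3.207 -1.931
v 1.662 -3.091 -1.32
v 2.099 -2.511 -1.437
v 1.465 -2.699 -2.426
v 0.669 -1.073 -1.069
v -0.037 -2.011 -0.879
v -0.159 -1.769 -1.563
v 0.278 -1.189 -1.68
v 1.176 -1.364 -0.622
v 0.469 -2.302 -0.433
v 1.167 -2.532 -0.394
v 1.604 -1.951 -0.511
v 0.475 -1.581 -0.574
f 2 4 1
f 5 2 1
f 1 4 3
f 3 5 1
f 2 8 4
f 6 2 5
f 6 8 2
f 4 8 3
f 7 5 3
f 3 8 7
f 7 6 5
f 8 6 7
f 10 9 12
f 10 12 11
f 12 9 13
f 12 13 11
f 13 9 14
f 13 14 11
f 14 9 15
f 14 15 11
f 15 9 16
f 15 16 11
f 16 9 17
f 16 17 11
f 17 9 18
f 17 18 11
f 18 9 19
f 18 19 11
f 19 9 10
f 19 10 11
f 21 20 24
f 21 24 22
f 22 24 25
f 22 25 23
f 24 20 26
f 24 26 25
f 25 26 27
f 25 27 23
f 26 20 28
f 26 28 27
f 27 28 29
f 27 29 23
f 28 20 30
f 28 30 29
f 29 30 31
f 29 31 23
f 30 20 32
f 30 32 31
f 31 32 33
f 31 33 23
f 32 20 34
f 32 34 33
f 33 34 35
f 33 35 23
f 34 20 36
f 34 36 35
f 35 36 37
f 35 37 23
f 36 20 38
f 36 38 37
f 37 38 39
f 37 39 23
f 38 20 40
f 38 40 39
f 39 40 41
f 39 41 23
f 40 20 42
f 40 42 41
f 41 42 43
f 41 43 23
f 42 20 44
f 42 44 43
f 43 44 45
f 43 45 23
f 44 20 46
f 44 46 45
f 45 46 47
f 45 47 23
f 46 20 48
f 46 48 47
f 47 48 49
f 47 49 23
f 48 20 21
f 48 21 49
f 49 21 22
f 49 22 23
f 51 50 54
f 51 54 52
f 52 54 55
f 52 55 53
f 54 50 56
f 54 56 55
f 55 56 57
f 55 57 53
f 56 50 58
f 56 58 57
f 57 58 59
f 57 59 53
f 58 50 60
f 58 60 59
f 59 60 61
f 59 61 53
f 60 50 62
f 60 62 61
f 61 62 63
f 61 63 53
f 62 50 64
f 62 64 63
f 63 64 65
f 63 65 53
f 64 50 66
f 64 66 65
f 65 66 67
f 65 67 53
f 66 50 68
f 66 68 67
f 67 68 69
f 67 69 53
f 68 50 70
f 68 70 69
f 69 70 71
f 69 71 53
f 70 50 72
f 70 72 71
f 71 72 73
f 71 73 53
f 72 50 74
f 72 74 73
f 73 74 75
f 73 75 53
f 74 50 76
f 74 76 75
f 75 76 77
f 75 77 53
f 76 50 78
f 76 78 77
f 77 78 79
f 77 79 53
f 78 50 80
f 78 80 79
f 79 80 81
f 79 81 53
f 80 50 82
f 80 82 81
f 81 82 83
f 81 83 53
f 82 50 51
f 82 51 83
f 83 51 52
f 83 52 53
f 84 121 100
f 121 95 124
f 100 124 89
f 121 124 100
f 84 100 96
f 100 89 101
f 96 101 85
f 100 101 96
f 84 96 105
f 96 85 106
f 105 106 91
f 96 106 105
f 84 105 117
f 105 91 120
f 117 120 94
f 105 120 117
f 84 117 121
f 117 94 125
f 121 125 95
f 117 125 121
f 85 101 112
f 101 89 115
f 112 115 93
f 101 115 112
f 89 124 102
f 124 95 123
f 102 123 88
f 124 123 102
f 95 125 122
f 125 94 118
f 122 118 86
f 125 118 122
f 94 120 119
f 120 91 107
f 119 107 90
f 120 107 119
f 91 106 111
f 106 85 108
f 111 108 92
f 106 108 111
f 87 113 99
f 113 93 114
f 99 114 88
f 113 114 99
f 87 99 97
f 99 88 98
f 97 98 86
f 99 98 97
f 87 97 104
f 97 86 103
f 104 103 90
f 97 103 104
f 87 104 109
f 104 90 110
f 109 110 92
f 104 110 109
f 87 109 113
f 109 92 116
f 113 116 93
f 109 116 113
f 88 114 102
f 114 93 115
f 102 115 89
f 114 115 102
f 86 98 122
f 98 88 123
f 122 123 95
f 98 123 122
f 90 103 119
f 103 86 118
f 119 118 94
f 103 118 119
f 92 110 111
f 110 90 107
f 111 107 91
f 110 107 111
f 93 116 112
f 116 92 108
f 112 108 85
f 116 108 112



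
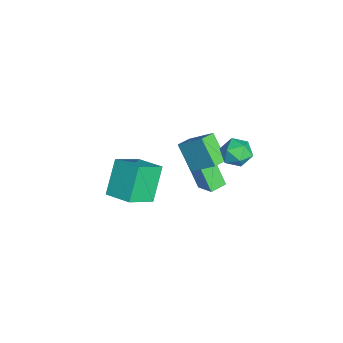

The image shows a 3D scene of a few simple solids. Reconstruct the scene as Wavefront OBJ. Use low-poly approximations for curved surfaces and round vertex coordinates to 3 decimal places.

v -1.235 1.042 -1.797
v -0.304 1.585 -1.164
v -0.536 1.6 -3.301
v 0.395 2.143 -2.668
v -0.775 0.317 -1.852
v 0.156 0.86 -1.219
v -0.076 0.875 -3.356
v 0.855 1.418 -2.723
v -0.146 -0.104 0.14
v 0.473 0.96 1.194
v -0.754 0.486 -0.098
v -0.136 1.549 0.956
v 0.836 0.451 -0.996
v 1.454 1.514 0.058
v 0.227 1.04 -1.234
v 0.846 2.104 -0.18
v 0.77 -3.559 -2.619
v -0.389 -3.041 -1.086
v -0.098 -2.396 -3.667
v -1.256 -1.878 -2.134
v 1.736 -2.502 -2.246
v 0.578 -1.984 -0.713
v 0.869 -1.339 -3.294
v -0.29 -0.821 -1.761
v 3.805 2.959 3.354
v 4.281 2.327 3.527
v 2.779 2.153 3.233
v 3.255 1.521 3.406
v 3.08 2.065 3.98
v 3.714 2.563 4.055
v 3.346 1.917 2.705
v 3.98 2.415 2.78
v 3.998 1.683 3.126
v 3.833 1.774 3.913
v 3.227 2.706 2.847
v 3.062 2.797 3.634
f 2 4 1
f 5 2 1
f 1 4 3
f 3 5 1
f 2 8 4
f 6 2 5
f 6 8 2
f 4 8 3
f 7 5 3
f 3 8 7
f 7 6 5
f 8 6 7
f 10 12 9
f 13 10 9
f 9 12 11
f 11 13 9
f 10 16 12
f 14 10 13
f 14 16 10
f 12 16 11
f 15 13 11
f 11 16 15
f 15 14 13
f 16 14 15
f 18 20 17
f 21 18 17
f 17 20 19
f 19 21 17
f 18 24 20
f 22 18 21
f 22 24 18
f 20 24 19
f 23 21 19
f 19 24 23
f 23 22 21
f 24 22 23
f 25 36 30
f 25 30 26
f 25 26 32
f 25 32 35
f 25 35 36
f 26 30 34
f 30 36 29
f 36 35 27
f 35 32 31
f 32 26 33
f 28 34 29
f 28 29 27
f 28 27 31
f 28 31 33
f 28 33 34
f 29 34 30
f 27 29 36
f 31 27 35
f 33 31 32
f 34 33 26



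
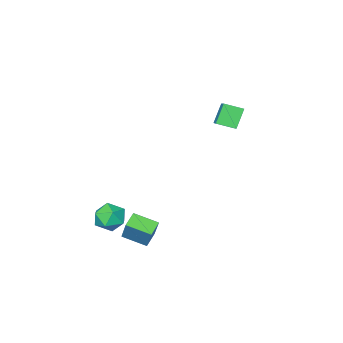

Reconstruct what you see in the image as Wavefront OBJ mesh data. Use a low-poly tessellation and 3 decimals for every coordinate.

v 2.613 -1.176 -1.397
v 3.108 -1.148 -2.178
v 1.752 -2.252 -1.982
v 2.247 -2.224 -2.763
v 2.627 -2.553 -1.986
v 3.159 -1.888 -1.625
v 1.701 -1.512 -2.535
v 2.233 -0.847 -2.174
v 2.545 -1.356 -2.882
v 3.117 -1.999 -2.542
v 1.743 -1.401 -1.618
v 2.315 -2.044 -1.278
v -3.572 -1.1 2.726
v -4.249 -1.336 3.774
v -4.272 -0.389 2.433
v -4.949 -0.625 3.482
v -2.451 0.445 3.798
v -3.128 0.209 4.847
v -3.151 1.156 3.506
v -3.828 0.92 4.554
v 1.712 -1.085 -2.6
v 1.954 -0.399 -1.31
v 0.976 -0.024 -3.025
v 1.217 0.662 -1.736
v 2.463 -0.702 -2.944
v 2.704 -0.016 -1.655
v 1.726 0.359 -3.37
v 1.968 1.045 -2.08
f 1 12 6
f 1 6 2
f 1 2 8
f 1 8 11
f 1 11 12
f 2 6 10
f 6 12 5
f 12 11 3
f 11 8 7
f 8 2 9
f 4 10 5
f 4 5 3
f 4 3 7
f 4 7 9
f 4 9 10
f 5 10 6
f 3 5 12
f 7 3 11
f 9 7 8
f 10 9 2
f 14 16 13
f 17 14 13
f 13 16 15
f 15 17 13
f 14 20 16
f 18 14 17
f 18 20 14
f 16 20 15
f 19 17 15
f 15 20 19
f 19 18 17
f 20 18 19
f 22 24 21
f 25 22 21
f 21 24 23
f 23 25 21
f 22 28 24
f 26 22 25
f 26 28 22
f 24 28 23
f 27 25 23
f 23 28 27
f 27 26 25
f 28 26 27



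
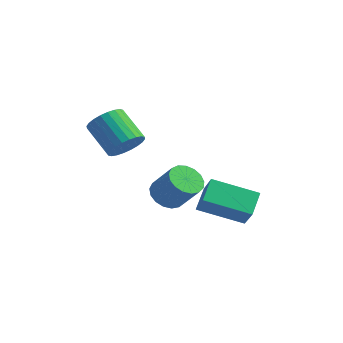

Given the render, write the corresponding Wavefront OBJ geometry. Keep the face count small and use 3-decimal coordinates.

v 0.857 -0.197 1.422
v 1.389 -0.248 2.109
v 0.054 0.066 3.165
v -0.477 0.117 2.478
v 1.408 0.082 2.035
v 0.074 0.397 3.091
v 1.343 0.371 1.868
v 0.009 0.685 2.923
v 1.204 0.572 1.632
v -0.13 0.886 2.688
v 1.013 0.657 1.365
v -0.321 0.971 2.421
v 0.798 0.612 1.107
v -0.536 0.926 2.162
v 0.591 0.443 0.896
v -0.743 0.757 1.952
v 0.426 0.177 0.766
v -0.908 0.491 1.821
v 0.326 -0.146 0.735
v -1.009 0.168 1.791
v 0.306 -0.477 0.809
v -1.028 -0.162 1.865
v 0.371 -0.765 0.977
v -0.963 -0.451 2.032
v 0.51 -0.966 1.212
v -0.824 -0.652 2.268
v 0.701 -1.051 1.479
v -0.633 -0.737 2.535
v 0.916 -1.006 1.738
v -0.418 -0.692 2.793
v 1.123 -0.837 1.948
v -0.211 -0.523 3.004
v 1.288 -0.571 2.079
v -0.046 -0.257 3.134
v 1.466 1.713 -1.987
v 2.01 1.294 -2.471
v 3.058 1.229 -1.237
v 2.514 1.647 -0.753
v 2.105 1.68 -2.531
v 3.153 1.615 -1.297
v 2.054 2.073 -2.467
v 3.101 2.008 -1.233
v 1.868 2.384 -2.292
v 2.915 2.319 -1.058
v 1.59 2.541 -2.048
v 2.637 2.476 -0.814
v 1.283 2.508 -1.79
v 2.331 2.443 -0.556
v 1.019 2.293 -1.577
v 2.067 2.228 -0.343
v 0.857 1.945 -1.458
v 1.905 1.88 -0.224
v 0.835 1.544 -1.46
v 1.882 1.479 -0.226
v 0.957 1.181 -1.583
v 2.004 1.116 -0.349
v 1.196 0.94 -1.798
v 2.243 0.875 -0.564
v 1.497 0.876 -2.057
v 2.544 0.811 -0.823
v 1.791 1.004 -2.3
v 2.838 0.939 -1.066
v 2.34 2.544 -2.98
v 2.032 3.574 -2.266
v 4.099 3.58 -3.715
v 3.791 4.61 -3.002
v 3.029 2.07 -1.998
v 2.721 3.1 -1.285
v 4.788 3.106 -2.734
v 4.48 4.136 -2.02
f 2 1 5
f 2 5 3
f 3 5 6
f 3 6 4
f 5 1 7
f 5 7 6
f 6 7 8
f 6 8 4
f 7 1 9
f 7 9 8
f 8 9 10
f 8 10 4
f 9 1 11
f 9 11 10
f 10 11 12
f 10 12 4
f 11 1 13
f 11 13 12
f 12 13 14
f 12 14 4
f 13 1 15
f 13 15 14
f 14 15 16
f 14 16 4
f 15 1 17
f 15 17 16
f 16 17 18
f 16 18 4
f 17 1 19
f 17 19 18
f 18 19 20
f 18 20 4
f 19 1 21
f 19 21 20
f 20 21 22
f 20 22 4
f 21 1 23
f 21 23 22
f 22 23 24
f 22 24 4
f 23 1 25
f 23 25 24
f 24 25 26
f 24 26 4
f 25 1 27
f 25 27 26
f 26 27 28
f 26 28 4
f 27 1 29
f 27 29 28
f 28 29 30
f 28 30 4
f 29 1 31
f 29 31 30
f 30 31 32
f 30 32 4
f 31 1 33
f 31 33 32
f 32 33 34
f 32 34 4
f 33 1 2
f 33 2 34
f 34 2 3
f 34 3 4
f 36 35 39
f 36 39 37
f 37 39 40
f 37 40 38
f 39 35 41
f 39 41 40
f 40 41 42
f 40 42 38
f 41 35 43
f 41 43 42
f 42 43 44
f 42 44 38
f 43 35 45
f 43 45 44
f 44 45 46
f 44 46 38
f 45 35 47
f 45 47 46
f 46 47 48
f 46 48 38
f 47 35 49
f 47 49 48
f 48 49 50
f 48 50 38
f 49 35 51
f 49 51 50
f 50 51 52
f 50 52 38
f 51 35 53
f 51 53 52
f 52 53 54
f 52 54 38
f 53 35 55
f 53 55 54
f 54 55 56
f 54 56 38
f 55 35 57
f 55 57 56
f 56 57 58
f 56 58 38
f 57 35 59
f 57 59 58
f 58 59 60
f 58 60 38
f 59 35 61
f 59 61 60
f 60 61 62
f 60 62 38
f 61 35 36
f 61 36 62
f 62 36 37
f 62 37 38
f 64 66 63
f 67 64 63
f 63 66 65
f 65 67 63
f 64 70 66
f 68 64 67
f 68 70 64
f 66 70 65
f 69 67 65
f 65 70 69
f 69 68 67
f 70 68 69



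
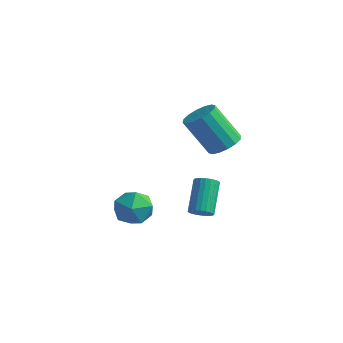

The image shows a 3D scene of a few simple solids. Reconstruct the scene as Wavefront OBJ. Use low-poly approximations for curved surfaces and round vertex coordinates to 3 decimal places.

v 2.86 -0.627 0.535
v 3.357 -1.155 0.725
v 2.378 -1.521 2.275
v 1.88 -0.993 2.085
v 3.491 -0.829 0.886
v 2.512 -1.194 2.437
v 3.456 -0.448 0.953
v 2.476 -0.813 2.504
v 3.26 -0.115 0.908
v 2.281 -0.48 2.459
v 2.958 0.08 0.763
v 1.979 -0.285 2.314
v 2.629 0.086 0.557
v 1.65 -0.279 2.108
v 2.362 -0.099 0.345
v 1.383 -0.465 1.895
v 2.228 -0.426 0.183
v 1.249 -0.791 1.734
v 2.264 -0.807 0.116
v 1.284 -1.172 1.667
v 2.459 -1.14 0.161
v 1.48 -1.505 1.712
v 2.761 -1.335 0.306
v 1.782 -1.7 1.857
v 3.09 -1.341 0.512
v 2.111 -1.706 2.063
v -0.729 -2.307 -2.706
v 0.088 -1.864 -2.814
v -0.168 -3.516 -3.426
v 0.649 -3.073 -3.534
v 0.373 -3.345 -2.682
v 0.027 -2.598 -2.237
v -0.107 -2.782 -4.003
v -0.453 -2.035 -3.558
v 0.472 -2.157 -3.616
v 0.77 -2.506 -2.8
v -0.85 -2.874 -3.44
v -0.552 -3.223 -2.624
v 2.403 -1.557 -3.076
v 2.753 -1.215 -3.252
v 2.268 -0.142 -2.14
v 1.917 -0.483 -1.964
v 2.592 -1.17 -3.367
v 2.107 -0.096 -2.255
v 2.402 -1.183 -3.437
v 1.917 -0.109 -2.325
v 2.213 -1.253 -3.453
v 1.727 -0.179 -2.341
v 2.052 -1.369 -3.411
v 1.566 -0.296 -2.299
v 1.944 -1.514 -3.318
v 1.459 -0.44 -2.206
v 1.907 -1.665 -3.188
v 1.421 -0.592 -2.076
v 1.945 -1.8 -3.041
v 1.459 -0.727 -1.929
v 2.052 -1.898 -2.9
v 1.567 -0.825 -1.788
v 2.213 -1.944 -2.785
v 1.728 -0.87 -1.673
v 2.403 -1.931 -2.715
v 1.918 -0.857 -1.603
v 2.593 -1.861 -2.699
v 2.107 -0.787 -1.587
v 2.754 -1.744 -2.741
v 2.268 -0.671 -1.629
v 2.861 -1.6 -2.834
v 2.376 -0.526 -1.722
v 2.899 -1.448 -2.964
v 2.413 -0.375 -1.852
v 2.861 -1.313 -3.111
v 2.375 -0.24 -1.999
f 2 1 5
f 2 5 3
f 3 5 6
f 3 6 4
f 5 1 7
f 5 7 6
f 6 7 8
f 6 8 4
f 7 1 9
f 7 9 8
f 8 9 10
f 8 10 4
f 9 1 11
f 9 11 10
f 10 11 12
f 10 12 4
f 11 1 13
f 11 13 12
f 12 13 14
f 12 14 4
f 13 1 15
f 13 15 14
f 14 15 16
f 14 16 4
f 15 1 17
f 15 17 16
f 16 17 18
f 16 18 4
f 17 1 19
f 17 19 18
f 18 19 20
f 18 20 4
f 19 1 21
f 19 21 20
f 20 21 22
f 20 22 4
f 21 1 23
f 21 23 22
f 22 23 24
f 22 24 4
f 23 1 25
f 23 25 24
f 24 25 26
f 24 26 4
f 25 1 2
f 25 2 26
f 26 2 3
f 26 3 4
f 27 38 32
f 27 32 28
f 27 28 34
f 27 34 37
f 27 37 38
f 28 32 36
f 32 38 31
f 38 37 29
f 37 34 33
f 34 28 35
f 30 36 31
f 30 31 29
f 30 29 33
f 30 33 35
f 30 35 36
f 31 36 32
f 29 31 38
f 33 29 37
f 35 33 34
f 36 35 28
f 40 39 43
f 40 43 41
f 41 43 44
f 41 44 42
f 43 39 45
f 43 45 44
f 44 45 46
f 44 46 42
f 45 39 47
f 45 47 46
f 46 47 48
f 46 48 42
f 47 39 49
f 47 49 48
f 48 49 50
f 48 50 42
f 49 39 51
f 49 51 50
f 50 51 52
f 50 52 42
f 51 39 53
f 51 53 52
f 52 53 54
f 52 54 42
f 53 39 55
f 53 55 54
f 54 55 56
f 54 56 42
f 55 39 57
f 55 57 56
f 56 57 58
f 56 58 42
f 57 39 59
f 57 59 58
f 58 59 60
f 58 60 42
f 59 39 61
f 59 61 60
f 60 61 62
f 60 62 42
f 61 39 63
f 61 63 62
f 62 63 64
f 62 64 42
f 63 39 65
f 63 65 64
f 64 65 66
f 64 66 42
f 65 39 67
f 65 67 66
f 66 67 68
f 66 68 42
f 67 39 69
f 67 69 68
f 68 69 70
f 68 70 42
f 69 39 71
f 69 71 70
f 70 71 72
f 70 72 42
f 71 39 40
f 71 40 72
f 72 40 41
f 72 41 42



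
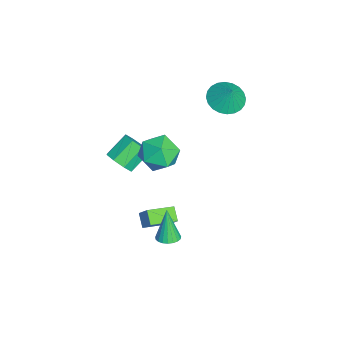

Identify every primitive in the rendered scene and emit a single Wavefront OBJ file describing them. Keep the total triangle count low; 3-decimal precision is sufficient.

v -0.74 -4.459 0.251
v -0.238 -4.713 0.953
v -1.037 -3.755 1.872
v -1.54 -3.501 1.169
v 0.029 -4.172 0.62
v -0.771 -3.214 1.539
v -0.155 -3.799 0.071
v -0.955 -2.841 0.99
v -0.682 -3.813 -0.373
v -1.481 -2.854 0.546
v -1.243 -4.205 -0.452
v -2.042 -3.247 0.467
v -1.509 -4.746 -0.119
v -2.309 -3.788 0.8
v -1.325 -5.119 0.43
v -2.125 -4.161 1.349
v -0.799 -5.106 0.874
v -1.598 -4.147 1.793
v 0.029 -1.614 2.647
v 1.066 -1.242 3.17
v 0.794 -3.418 2.41
v 1.831 -3.046 2.933
v 0.816 -3.152 3.601
v 0.343 -2.037 3.747
v 1.517 -2.623 1.833
v 1.044 -1.508 1.979
v 1.986 -1.866 2.667
v 1.553 -2.193 3.759
v 0.307 -2.467 1.821
v -0.126 -2.794 2.913
v 0.699 -3.228 -4.023
v -0.015 -3.433 -3.464
v 0.012 -1.816 -4.382
v -0.702 -2.021 -3.822
v 1.202 -2.779 -3.218
v 0.488 -2.984 -2.658
v 0.515 -1.367 -3.576
v -0.199 -1.572 -3.017
v 2.511 -1.83 -2.889
v 2.948 -2.33 -2.799
v 2.029 -1.91 -0.991
v 3.106 -2.105 -2.75
v 3.16 -1.833 -2.725
v 3.102 -1.56 -2.728
v 2.942 -1.335 -2.759
v 2.707 -1.194 -2.813
v 2.439 -1.164 -2.88
v 2.182 -1.249 -2.948
v 1.983 -1.435 -3.007
v 1.875 -1.689 -3.045
v 1.876 -1.967 -3.056
v 1.988 -2.222 -3.038
v 2.19 -2.409 -2.995
v 2.447 -2.496 -2.933
v 2.715 -2.468 -2.864
v -3.524 1.109 3.257
v -2.698 1.568 2.734
v -2.956 1.391 4.403
v -2.957 1.896 2.782
v -3.303 2.105 2.902
v -3.683 2.162 3.076
v -4.038 2.058 3.278
v -4.315 1.81 3.476
v -4.472 1.456 3.641
v -4.484 1.048 3.748
v -4.35 0.65 3.779
v -4.091 0.321 3.732
v -3.745 0.113 3.612
v -3.365 0.056 3.438
v -3.01 0.159 3.236
v -2.733 0.407 3.038
v -2.576 0.762 2.873
v -2.564 1.169 2.766
f 2 1 5
f 2 5 3
f 3 5 6
f 3 6 4
f 5 1 7
f 5 7 6
f 6 7 8
f 6 8 4
f 7 1 9
f 7 9 8
f 8 9 10
f 8 10 4
f 9 1 11
f 9 11 10
f 10 11 12
f 10 12 4
f 11 1 13
f 11 13 12
f 12 13 14
f 12 14 4
f 13 1 15
f 13 15 14
f 14 15 16
f 14 16 4
f 15 1 17
f 15 17 16
f 16 17 18
f 16 18 4
f 17 1 2
f 17 2 18
f 18 2 3
f 18 3 4
f 19 30 24
f 19 24 20
f 19 20 26
f 19 26 29
f 19 29 30
f 20 24 28
f 24 30 23
f 30 29 21
f 29 26 25
f 26 20 27
f 22 28 23
f 22 23 21
f 22 21 25
f 22 25 27
f 22 27 28
f 23 28 24
f 21 23 30
f 25 21 29
f 27 25 26
f 28 27 20
f 32 34 31
f 35 32 31
f 31 34 33
f 33 35 31
f 32 38 34
f 36 32 35
f 36 38 32
f 34 38 33
f 37 35 33
f 33 38 37
f 37 36 35
f 38 36 37
f 40 39 42
f 40 42 41
f 42 39 43
f 42 43 41
f 43 39 44
f 43 44 41
f 44 39 45
f 44 45 41
f 45 39 46
f 45 46 41
f 46 39 47
f 46 47 41
f 47 39 48
f 47 48 41
f 48 39 49
f 48 49 41
f 49 39 50
f 49 50 41
f 50 39 51
f 50 51 41
f 51 39 52
f 51 52 41
f 52 39 53
f 52 53 41
f 53 39 54
f 53 54 41
f 54 39 55
f 54 55 41
f 55 39 40
f 55 40 41
f 57 56 59
f 57 59 58
f 59 56 60
f 59 60 58
f 60 56 61
f 60 61 58
f 61 56 62
f 61 62 58
f 62 56 63
f 62 63 58
f 63 56 64
f 63 64 58
f 64 56 65
f 64 65 58
f 65 56 66
f 65 66 58
f 66 56 67
f 66 67 58
f 67 56 68
f 67 68 58
f 68 56 69
f 68 69 58
f 69 56 70
f 69 70 58
f 70 56 71
f 70 71 58
f 71 56 72
f 71 72 58
f 72 56 73
f 72 73 58
f 73 56 57
f 73 57 58



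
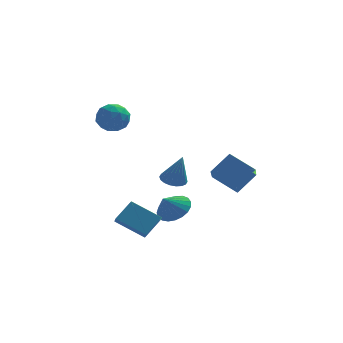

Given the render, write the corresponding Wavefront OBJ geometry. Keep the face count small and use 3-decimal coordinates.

v -0.895 1.675 -3.823
v -0.163 2.033 -3.176
v -1.445 1.125 -2.897
v -0.458 2.349 -3.163
v -0.828 2.549 -3.264
v -1.209 2.598 -3.462
v -1.536 2.487 -3.722
v -1.752 2.236 -4
v -1.82 1.888 -4.247
v -1.728 1.503 -4.421
v -1.491 1.148 -4.492
v -1.152 0.884 -4.447
v -0.768 0.756 -4.294
v -0.406 0.788 -4.059
v -0.128 0.973 -3.784
v 0.017 1.28 -3.516
v 0.004 1.654 -3.301
v 2.427 0.172 -1.621
v 1.061 0.76 -0.736
v 2.455 1.708 -2.598
v 1.089 2.296 -1.713
v 3.391 0.824 -0.567
v 2.025 1.412 0.318
v 3.419 2.36 -1.544
v 2.053 2.948 -0.659
v -0.726 -1.945 -0.253
v -0.28 -2.461 -0.514
v -0.234 -2.395 1.473
v -0.088 -2.199 -0.501
v -0.022 -1.887 -0.438
v -0.096 -1.587 -0.339
v -0.294 -1.357 -0.223
v -0.578 -1.244 -0.112
v -0.891 -1.27 -0.03
v -1.171 -1.429 0.008
v -1.364 -1.691 -0.005
v -1.429 -2.003 -0.068
v -1.356 -2.304 -0.167
v -1.157 -2.533 -0.283
v -0.874 -2.646 -0.393
v -0.56 -2.62 -0.476
v -3.848 0.711 2.625
v -3.208 0.625 3.345
v -4.652 -0.505 3.195
v -4.012 -0.591 3.915
v -4.605 0.172 3.885
v -4.109 0.923 3.533
v -3.751 -0.803 3.007
v -3.255 -0.052 2.655
v -3.148 -0.311 3.581
v -3.676 0.292 4.123
v -4.184 -0.172 2.417
v -4.712 0.431 2.959
v -3.457 0.775 2.935
v -4.403 -0.655 3.605
v -4.752 -0.206 3.587
v -4.375 -0.257 4.01
v -3.987 0.95 3.045
v -3.61 0.9 3.468
v -4.432 0.633 3.786
v -4.25 -0.78 3.072
v -3.873 -0.83 3.495
v -3.485 0.377 2.53
v -3.108 0.326 2.953
v -3.428 -0.513 2.754
v -3.046 0.174 3.497
v -3.518 -0.541 3.832
v -3.365 -0.666 3.299
v -3.073 -0.224 3.092
v -3.356 0.528 3.816
v -3.828 -0.187 4.15
v -4.177 0.262 4.133
v -3.885 0.704 3.926
v -3.321 -0.022 3.954
v -4.032 0.307 2.39
v -4.504 -0.408 2.724
v -3.975 -0.584 2.614
v -3.683 -0.142 2.407
v -4.342 0.661 2.708
v -4.814 -0.054 3.043
v -4.787 0.344 3.448
v -4.495 0.786 3.241
v -4.539 0.142 2.586
v -3.627 -2.378 -2.913
v -2.89 -1.588 -2.008
v -3.748 -1.721 -3.388
v -3.011 -0.931 -2.483
v -2.049 -2.769 -3.857
v -1.312 -1.979 -2.952
v -2.17 -2.112 -4.332
v -1.433 -1.322 -3.427
f 2 1 4
f 2 4 3
f 4 1 5
f 4 5 3
f 5 1 6
f 5 6 3
f 6 1 7
f 6 7 3
f 7 1 8
f 7 8 3
f 8 1 9
f 8 9 3
f 9 1 10
f 9 10 3
f 10 1 11
f 10 11 3
f 11 1 12
f 11 12 3
f 12 1 13
f 12 13 3
f 13 1 14
f 13 14 3
f 14 1 15
f 14 15 3
f 15 1 16
f 15 16 3
f 16 1 17
f 16 17 3
f 17 1 2
f 17 2 3
f 19 21 18
f 22 19 18
f 18 21 20
f 20 22 18
f 19 25 21
f 23 19 22
f 23 25 19
f 21 25 20
f 24 22 20
f 20 25 24
f 24 23 22
f 25 23 24
f 27 26 29
f 27 29 28
f 29 26 30
f 29 30 28
f 30 26 31
f 30 31 28
f 31 26 32
f 31 32 28
f 32 26 33
f 32 33 28
f 33 26 34
f 33 34 28
f 34 26 35
f 34 35 28
f 35 26 36
f 35 36 28
f 36 26 37
f 36 37 28
f 37 26 38
f 37 38 28
f 38 26 39
f 38 39 28
f 39 26 40
f 39 40 28
f 40 26 41
f 40 41 28
f 41 26 27
f 41 27 28
f 42 79 58
f 79 53 82
f 58 82 47
f 79 82 58
f 42 58 54
f 58 47 59
f 54 59 43
f 58 59 54
f 42 54 63
f 54 43 64
f 63 64 49
f 54 64 63
f 42 63 75
f 63 49 78
f 75 78 52
f 63 78 75
f 42 75 79
f 75 52 83
f 79 83 53
f 75 83 79
f 43 59 70
f 59 47 73
f 70 73 51
f 59 73 70
f 47 82 60
f 82 53 81
f 60 81 46
f 82 81 60
f 53 83 80
f 83 52 76
f 80 76 44
f 83 76 80
f 52 78 77
f 78 49 65
f 77 65 48
f 78 65 77
f 49 64 69
f 64 43 66
f 69 66 50
f 64 66 69
f 45 71 57
f 71 51 72
f 57 72 46
f 71 72 57
f 45 57 55
f 57 46 56
f 55 56 44
f 57 56 55
f 45 55 62
f 55 44 61
f 62 61 48
f 55 61 62
f 45 62 67
f 62 48 68
f 67 68 50
f 62 68 67
f 45 67 71
f 67 50 74
f 71 74 51
f 67 74 71
f 46 72 60
f 72 51 73
f 60 73 47
f 72 73 60
f 44 56 80
f 56 46 81
f 80 81 53
f 56 81 80
f 48 61 77
f 61 44 76
f 77 76 52
f 61 76 77
f 50 68 69
f 68 48 65
f 69 65 49
f 68 65 69
f 51 74 70
f 74 50 66
f 70 66 43
f 74 66 70
f 85 87 84
f 88 85 84
f 84 87 86
f 86 88 84
f 85 91 87
f 89 85 88
f 89 91 85
f 87 91 86
f 90 88 86
f 86 91 90
f 90 89 88
f 91 89 90



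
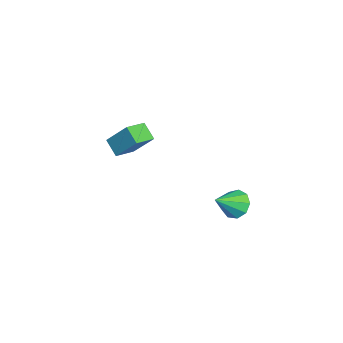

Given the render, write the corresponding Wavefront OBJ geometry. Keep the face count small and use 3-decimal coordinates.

v -3.665 -4.479 0.507
v -3.074 -3.162 2.114
v -2.999 -3.784 -0.307
v -2.409 -2.467 1.3
v -2.571 -5.253 0.74
v -1.981 -3.936 2.347
v -1.906 -4.558 -0.074
v -1.315 -3.241 1.533
v 3.2 3.081 0.456
v 3.911 3.3 -0.15
v 4.34 2.159 1.464
v 3.867 3.758 0.319
v 3.511 3.899 0.853
v 3.009 3.657 1.2
v 2.596 3.147 1.2
v 2.466 2.605 0.851
v 2.679 2.287 0.318
v 3.136 2.34 -0.15
v 3.622 2.74 -0.335
f 2 4 1
f 5 2 1
f 1 4 3
f 3 5 1
f 2 8 4
f 6 2 5
f 6 8 2
f 4 8 3
f 7 5 3
f 3 8 7
f 7 6 5
f 8 6 7
f 10 9 12
f 10 12 11
f 12 9 13
f 12 13 11
f 13 9 14
f 13 14 11
f 14 9 15
f 14 15 11
f 15 9 16
f 15 16 11
f 16 9 17
f 16 17 11
f 17 9 18
f 17 18 11
f 18 9 19
f 18 19 11
f 19 9 10
f 19 10 11



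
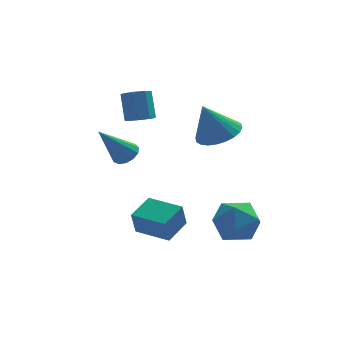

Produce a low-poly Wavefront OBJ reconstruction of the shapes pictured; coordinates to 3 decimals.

v -2.972 0.602 1.785
v -2.416 0.536 2.152
v -4.148 -0.002 3.455
v -2.533 0.892 2.199
v -2.789 1.156 2.114
v -3.104 1.244 1.924
v -3.376 1.128 1.69
v -3.521 0.844 1.486
v -3.491 0.484 1.377
v -3.297 0.161 1.397
v -2.999 -0.022 1.541
v -2.693 -0.007 1.761
v -2.476 0.201 1.989
v -2.111 3.352 2.519
v -1.442 3.238 2.645
v -1.56 3.973 3.947
v -2.229 4.088 3.821
v -1.524 3.689 2.382
v -1.642 4.424 3.684
v -1.95 3.943 2.2
v -2.068 4.678 3.502
v -2.47 3.851 2.205
v -2.588 4.586 3.507
v -2.78 3.467 2.393
v -2.898 4.202 3.695
v -2.698 3.016 2.656
v -2.816 3.751 3.958
v -2.272 2.762 2.838
v -2.39 3.497 4.14
v -1.752 2.854 2.833
v -1.87 3.589 4.135
v -1.229 -0.416 -3.069
v -1.446 -0.735 -1.87
v -2.573 0.657 -3.027
v -2.789 0.338 -1.827
v -0.371 0.642 -2.633
v -0.587 0.323 -1.433
v -1.714 1.715 -2.59
v -1.931 1.396 -1.391
v 1.012 -0.358 -0.952
v 2.201 -0.561 -0.87
v 0.919 -1.539 -2.51
v 2.108 -1.742 -2.428
v 1.36 -2.177 -1.583
v 1.418 -1.448 -0.62
v 1.702 -0.652 -2.76
v 1.76 0.077 -1.797
v 2.628 -0.743 -1.987
v 2.417 -1.686 -1.26
v 0.703 -0.414 -2.12
v 0.492 -1.357 -1.393
v 1.146 1.775 2.262
v 2.134 1.931 2.696
v 0.414 1.645 3.978
v 1.993 2.331 2.666
v 1.723 2.646 2.574
v 1.365 2.829 2.435
v 0.973 2.851 2.27
v 0.608 2.71 2.104
v 0.325 2.426 1.961
v 0.167 2.043 1.865
v 0.158 1.62 1.829
v 0.3 1.22 1.859
v 0.57 0.904 1.95
v 0.928 0.721 2.089
v 1.319 0.699 2.254
v 1.684 0.84 2.421
v 1.967 1.124 2.563
v 2.125 1.507 2.66
f 2 1 4
f 2 4 3
f 4 1 5
f 4 5 3
f 5 1 6
f 5 6 3
f 6 1 7
f 6 7 3
f 7 1 8
f 7 8 3
f 8 1 9
f 8 9 3
f 9 1 10
f 9 10 3
f 10 1 11
f 10 11 3
f 11 1 12
f 11 12 3
f 12 1 13
f 12 13 3
f 13 1 2
f 13 2 3
f 15 14 18
f 15 18 16
f 16 18 19
f 16 19 17
f 18 14 20
f 18 20 19
f 19 20 21
f 19 21 17
f 20 14 22
f 20 22 21
f 21 22 23
f 21 23 17
f 22 14 24
f 22 24 23
f 23 24 25
f 23 25 17
f 24 14 26
f 24 26 25
f 25 26 27
f 25 27 17
f 26 14 28
f 26 28 27
f 27 28 29
f 27 29 17
f 28 14 30
f 28 30 29
f 29 30 31
f 29 31 17
f 30 14 15
f 30 15 31
f 31 15 16
f 31 16 17
f 33 35 32
f 36 33 32
f 32 35 34
f 34 36 32
f 33 39 35
f 37 33 36
f 37 39 33
f 35 39 34
f 38 36 34
f 34 39 38
f 38 37 36
f 39 37 38
f 40 51 45
f 40 45 41
f 40 41 47
f 40 47 50
f 40 50 51
f 41 45 49
f 45 51 44
f 51 50 42
f 50 47 46
f 47 41 48
f 43 49 44
f 43 44 42
f 43 42 46
f 43 46 48
f 43 48 49
f 44 49 45
f 42 44 51
f 46 42 50
f 48 46 47
f 49 48 41
f 53 52 55
f 53 55 54
f 55 52 56
f 55 56 54
f 56 52 57
f 56 57 54
f 57 52 58
f 57 58 54
f 58 52 59
f 58 59 54
f 59 52 60
f 59 60 54
f 60 52 61
f 60 61 54
f 61 52 62
f 61 62 54
f 62 52 63
f 62 63 54
f 63 52 64
f 63 64 54
f 64 52 65
f 64 65 54
f 65 52 66
f 65 66 54
f 66 52 67
f 66 67 54
f 67 52 68
f 67 68 54
f 68 52 69
f 68 69 54
f 69 52 53
f 69 53 54



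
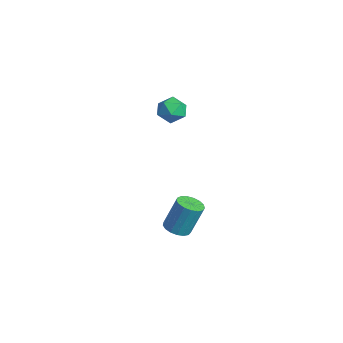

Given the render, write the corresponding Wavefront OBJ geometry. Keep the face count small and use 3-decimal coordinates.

v -2.715 0.273 3.419
v -2.402 0.742 2.962
v -2.278 -0.622 2.798
v -1.965 -0.153 2.341
v -1.722 -0.213 3.023
v -1.993 0.34 3.406
v -2.687 -0.22 2.354
v -2.958 0.333 2.737
v -2.385 0.437 2.304
v -1.789 0.442 2.718
v -2.891 -0.322 3.042
v -2.295 -0.317 3.456
v -0.633 -0.437 -3.289
v -0.052 -0.677 -3.245
v 0.073 -0.104 -1.767
v -0.507 0.137 -1.811
v -0.007 -0.401 -3.356
v 0.118 0.173 -1.878
v -0.106 -0.132 -3.452
v 0.02 0.441 -1.974
v -0.325 0.066 -3.51
v -0.199 0.64 -2.033
v -0.615 0.15 -3.518
v -0.489 0.723 -2.04
v -0.908 0.099 -3.473
v -0.783 0.672 -1.996
v -1.139 -0.075 -3.386
v -1.014 0.499 -1.909
v -1.254 -0.331 -3.277
v -1.128 0.242 -1.799
v -1.226 -0.612 -3.17
v -1.101 -0.039 -1.693
v -1.063 -0.853 -3.091
v -0.937 -0.279 -1.613
v -0.801 -0.998 -3.057
v -0.675 -0.424 -1.579
v -0.5 -1.015 -3.076
v -0.375 -0.441 -1.598
v -0.23 -0.899 -3.144
v -0.104 -0.325 -1.666
f 1 12 6
f 1 6 2
f 1 2 8
f 1 8 11
f 1 11 12
f 2 6 10
f 6 12 5
f 12 11 3
f 11 8 7
f 8 2 9
f 4 10 5
f 4 5 3
f 4 3 7
f 4 7 9
f 4 9 10
f 5 10 6
f 3 5 12
f 7 3 11
f 9 7 8
f 10 9 2
f 14 13 17
f 14 17 15
f 15 17 18
f 15 18 16
f 17 13 19
f 17 19 18
f 18 19 20
f 18 20 16
f 19 13 21
f 19 21 20
f 20 21 22
f 20 22 16
f 21 13 23
f 21 23 22
f 22 23 24
f 22 24 16
f 23 13 25
f 23 25 24
f 24 25 26
f 24 26 16
f 25 13 27
f 25 27 26
f 26 27 28
f 26 28 16
f 27 13 29
f 27 29 28
f 28 29 30
f 28 30 16
f 29 13 31
f 29 31 30
f 30 31 32
f 30 32 16
f 31 13 33
f 31 33 32
f 32 33 34
f 32 34 16
f 33 13 35
f 33 35 34
f 34 35 36
f 34 36 16
f 35 13 37
f 35 37 36
f 36 37 38
f 36 38 16
f 37 13 39
f 37 39 38
f 38 39 40
f 38 40 16
f 39 13 14
f 39 14 40
f 40 14 15
f 40 15 16

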